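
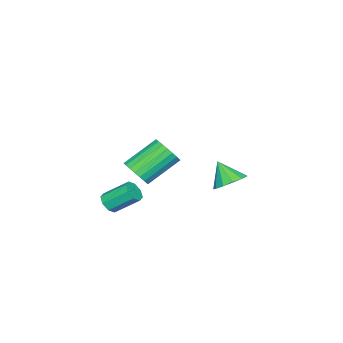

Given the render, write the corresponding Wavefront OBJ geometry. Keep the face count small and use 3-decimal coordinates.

v -3.089 4.064 -4.139
v -2.405 4.583 -3.607
v -3.331 3.136 -2.921
v -2.906 4.836 -3.514
v -3.465 4.844 -3.619
v -3.905 4.604 -3.889
v -4.086 4.193 -4.238
v -3.95 3.741 -4.556
v -3.541 3.391 -4.741
v -2.989 3.255 -4.735
v -2.468 3.376 -4.54
v -2.145 3.715 -4.217
v -2.121 4.165 -3.87
v 3.863 0.903 -2.934
v 4.146 0.587 -2.428
v 3.7 1.801 -1.42
v 3.417 2.117 -1.926
v 4.465 0.9 -2.664
v 4.019 2.114 -1.655
v 4.432 1.214 -3.057
v 3.986 2.428 -2.049
v 4.065 1.347 -3.379
v 3.619 2.561 -2.371
v 3.58 1.219 -3.44
v 3.134 2.433 -2.432
v 3.261 0.906 -3.205
v 2.815 2.12 -2.196
v 3.294 0.592 -2.811
v 2.848 1.806 -1.803
v 3.661 0.459 -2.489
v 3.215 1.673 -1.481
v 3.466 2.239 -0.595
v 4.068 2.85 -0.357
v 2.576 3.832 0.894
v 1.974 3.221 0.655
v 3.917 3.004 -0.658
v 2.425 3.986 0.593
v 3.688 3.026 -0.948
v 2.196 4.007 0.303
v 3.42 2.911 -1.177
v 1.929 3.893 0.074
v 3.161 2.681 -1.305
v 1.669 3.662 -0.055
v 2.954 2.374 -1.311
v 1.463 3.355 -0.06
v 2.836 2.044 -1.193
v 1.344 3.025 0.058
v 2.827 1.747 -0.972
v 1.335 2.729 0.279
v 2.928 1.536 -0.685
v 1.436 2.517 0.566
v 3.122 1.446 -0.383
v 1.63 2.428 0.868
v 3.376 1.494 -0.118
v 1.884 2.475 1.133
v 3.645 1.67 0.065
v 2.153 2.651 1.316
v 3.883 1.945 0.134
v 2.391 2.926 1.384
v 4.049 2.27 0.076
v 2.558 3.252 1.327
v 4.114 2.591 -0.097
v 2.623 3.572 1.153
f 2 1 4
f 2 4 3
f 4 1 5
f 4 5 3
f 5 1 6
f 5 6 3
f 6 1 7
f 6 7 3
f 7 1 8
f 7 8 3
f 8 1 9
f 8 9 3
f 9 1 10
f 9 10 3
f 10 1 11
f 10 11 3
f 11 1 12
f 11 12 3
f 12 1 13
f 12 13 3
f 13 1 2
f 13 2 3
f 15 14 18
f 15 18 16
f 16 18 19
f 16 19 17
f 18 14 20
f 18 20 19
f 19 20 21
f 19 21 17
f 20 14 22
f 20 22 21
f 21 22 23
f 21 23 17
f 22 14 24
f 22 24 23
f 23 24 25
f 23 25 17
f 24 14 26
f 24 26 25
f 25 26 27
f 25 27 17
f 26 14 28
f 26 28 27
f 27 28 29
f 27 29 17
f 28 14 30
f 28 30 29
f 29 30 31
f 29 31 17
f 30 14 15
f 30 15 31
f 31 15 16
f 31 16 17
f 33 32 36
f 33 36 34
f 34 36 37
f 34 37 35
f 36 32 38
f 36 38 37
f 37 38 39
f 37 39 35
f 38 32 40
f 38 40 39
f 39 40 41
f 39 41 35
f 40 32 42
f 40 42 41
f 41 42 43
f 41 43 35
f 42 32 44
f 42 44 43
f 43 44 45
f 43 45 35
f 44 32 46
f 44 46 45
f 45 46 47
f 45 47 35
f 46 32 48
f 46 48 47
f 47 48 49
f 47 49 35
f 48 32 50
f 48 50 49
f 49 50 51
f 49 51 35
f 50 32 52
f 50 52 51
f 51 52 53
f 51 53 35
f 52 32 54
f 52 54 53
f 53 54 55
f 53 55 35
f 54 32 56
f 54 56 55
f 55 56 57
f 55 57 35
f 56 32 58
f 56 58 57
f 57 58 59
f 57 59 35
f 58 32 60
f 58 60 59
f 59 60 61
f 59 61 35
f 60 32 62
f 60 62 61
f 61 62 63
f 61 63 35
f 62 32 33
f 62 33 63
f 63 33 34
f 63 34 35



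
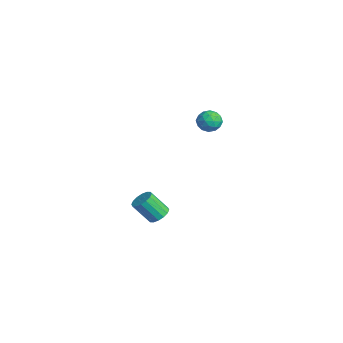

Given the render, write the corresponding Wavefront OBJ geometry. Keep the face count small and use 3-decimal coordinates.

v -0.21 -0.409 3.87
v 0.329 -0.233 3.352
v 0.611 -1.107 4.488
v 1.15 -0.931 3.97
v 0.888 -0.392 4.45
v 0.38 0.039 4.068
v 0.56 -1.379 3.772
v 0.052 -0.948 3.39
v 0.804 -0.833 3.292
v 1.007 -0.222 3.711
v -0.067 -1.118 4.129
v 0.136 -0.507 4.548
v -0.013 -0.26 3.557
v 0.953 -1.08 4.283
v 0.799 -0.763 4.565
v 1.115 -0.66 4.261
v 0.018 -0.1 3.978
v 0.334 0.004 3.673
v 0.663 -0.09 4.318
v 0.606 -1.344 4.167
v 0.922 -1.24 3.862
v -0.175 -0.68 3.579
v 0.141 -0.577 3.275
v 0.277 -1.25 3.522
v 0.583 -0.509 3.217
v 1.066 -0.919 3.58
v 0.719 -1.182 3.464
v 0.421 -0.929 3.239
v 0.703 -0.15 3.463
v 1.186 -0.56 3.826
v 1.032 -0.243 4.108
v 0.733 0.01 3.884
v 0.982 -0.502 3.428
v -0.246 -0.78 4.014
v 0.237 -1.19 4.377
v 0.207 -1.35 3.956
v -0.092 -1.097 3.732
v -0.126 -0.421 4.26
v 0.357 -0.831 4.623
v 0.519 -0.411 4.601
v 0.221 -0.158 4.376
v -0.042 -0.838 4.412
v -1.169 -2.998 -4.142
v -0.501 -2.95 -3.906
v -0.883 -3.854 -2.642
v -1.551 -3.902 -2.878
v -0.677 -2.664 -3.755
v -1.058 -3.568 -2.491
v -0.984 -2.468 -3.707
v -1.365 -3.372 -2.443
v -1.341 -2.414 -3.776
v -1.722 -3.318 -2.512
v -1.652 -2.516 -3.943
v -2.033 -3.42 -2.679
v -1.833 -2.748 -4.163
v -2.215 -3.652 -2.9
v -1.837 -3.046 -4.378
v -2.219 -3.95 -3.114
v -1.662 -3.332 -4.529
v -2.043 -4.236 -3.265
v -1.355 -3.528 -4.577
v -1.736 -4.432 -3.313
v -0.998 -3.582 -4.508
v -1.379 -4.486 -3.244
v -0.687 -3.48 -4.341
v -1.068 -4.384 -3.077
v -0.505 -3.248 -4.12
v -0.887 -4.152 -2.857
f 1 38 17
f 38 12 41
f 17 41 6
f 38 41 17
f 1 17 13
f 17 6 18
f 13 18 2
f 17 18 13
f 1 13 22
f 13 2 23
f 22 23 8
f 13 23 22
f 1 22 34
f 22 8 37
f 34 37 11
f 22 37 34
f 1 34 38
f 34 11 42
f 38 42 12
f 34 42 38
f 2 18 29
f 18 6 32
f 29 32 10
f 18 32 29
f 6 41 19
f 41 12 40
f 19 40 5
f 41 40 19
f 12 42 39
f 42 11 35
f 39 35 3
f 42 35 39
f 11 37 36
f 37 8 24
f 36 24 7
f 37 24 36
f 8 23 28
f 23 2 25
f 28 25 9
f 23 25 28
f 4 30 16
f 30 10 31
f 16 31 5
f 30 31 16
f 4 16 14
f 16 5 15
f 14 15 3
f 16 15 14
f 4 14 21
f 14 3 20
f 21 20 7
f 14 20 21
f 4 21 26
f 21 7 27
f 26 27 9
f 21 27 26
f 4 26 30
f 26 9 33
f 30 33 10
f 26 33 30
f 5 31 19
f 31 10 32
f 19 32 6
f 31 32 19
f 3 15 39
f 15 5 40
f 39 40 12
f 15 40 39
f 7 20 36
f 20 3 35
f 36 35 11
f 20 35 36
f 9 27 28
f 27 7 24
f 28 24 8
f 27 24 28
f 10 33 29
f 33 9 25
f 29 25 2
f 33 25 29
f 44 43 47
f 44 47 45
f 45 47 48
f 45 48 46
f 47 43 49
f 47 49 48
f 48 49 50
f 48 50 46
f 49 43 51
f 49 51 50
f 50 51 52
f 50 52 46
f 51 43 53
f 51 53 52
f 52 53 54
f 52 54 46
f 53 43 55
f 53 55 54
f 54 55 56
f 54 56 46
f 55 43 57
f 55 57 56
f 56 57 58
f 56 58 46
f 57 43 59
f 57 59 58
f 58 59 60
f 58 60 46
f 59 43 61
f 59 61 60
f 60 61 62
f 60 62 46
f 61 43 63
f 61 63 62
f 62 63 64
f 62 64 46
f 63 43 65
f 63 65 64
f 64 65 66
f 64 66 46
f 65 43 67
f 65 67 66
f 66 67 68
f 66 68 46
f 67 43 44
f 67 44 68
f 68 44 45
f 68 45 46



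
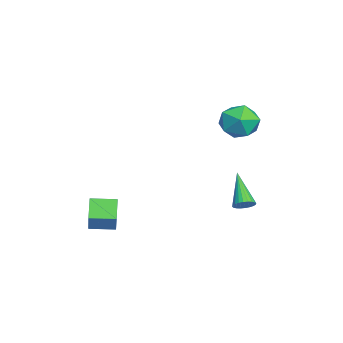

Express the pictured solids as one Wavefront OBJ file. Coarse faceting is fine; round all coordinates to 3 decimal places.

v -2.571 4.076 2.391
v -2.034 3.445 1.482
v -3.846 2.575 2.678
v -3.309 1.944 1.769
v -2.706 2.137 2.823
v -1.917 3.065 2.646
v -3.963 2.955 1.514
v -3.174 3.883 1.337
v -2.894 2.752 0.94
v -2.117 2.247 1.749
v -3.763 3.773 2.411
v -2.986 3.268 3.22
v 2.199 -4.18 -1.823
v 3.376 -4.04 -0.468
v 2.112 -2.845 -1.886
v 3.288 -2.704 -0.53
v 3.172 -4.156 -2.67
v 4.348 -4.015 -1.314
v 3.084 -2.82 -2.732
v 4.261 -2.68 -1.377
v 3.944 3.39 -0.424
v 4.204 3.759 -0.06
v 2.456 3.01 1.024
v 4.062 3.897 -0.17
v 3.902 3.958 -0.318
v 3.748 3.933 -0.482
v 3.625 3.824 -0.638
v 3.55 3.65 -0.761
v 3.534 3.436 -0.832
v 3.582 3.215 -0.842
v 3.684 3.02 -0.788
v 3.826 2.882 -0.678
v 3.986 2.821 -0.53
v 4.139 2.847 -0.366
v 4.263 2.955 -0.21
v 4.338 3.129 -0.087
v 4.353 3.344 -0.015
v 4.306 3.565 -0.006
f 1 12 6
f 1 6 2
f 1 2 8
f 1 8 11
f 1 11 12
f 2 6 10
f 6 12 5
f 12 11 3
f 11 8 7
f 8 2 9
f 4 10 5
f 4 5 3
f 4 3 7
f 4 7 9
f 4 9 10
f 5 10 6
f 3 5 12
f 7 3 11
f 9 7 8
f 10 9 2
f 14 16 13
f 17 14 13
f 13 16 15
f 15 17 13
f 14 20 16
f 18 14 17
f 18 20 14
f 16 20 15
f 19 17 15
f 15 20 19
f 19 18 17
f 20 18 19
f 22 21 24
f 22 24 23
f 24 21 25
f 24 25 23
f 25 21 26
f 25 26 23
f 26 21 27
f 26 27 23
f 27 21 28
f 27 28 23
f 28 21 29
f 28 29 23
f 29 21 30
f 29 30 23
f 30 21 31
f 30 31 23
f 31 21 32
f 31 32 23
f 32 21 33
f 32 33 23
f 33 21 34
f 33 34 23
f 34 21 35
f 34 35 23
f 35 21 36
f 35 36 23
f 36 21 37
f 36 37 23
f 37 21 38
f 37 38 23
f 38 21 22
f 38 22 23



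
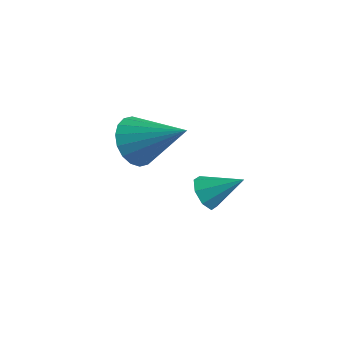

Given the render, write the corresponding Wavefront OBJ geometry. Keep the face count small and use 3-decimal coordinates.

v -0.163 2.694 -0.621
v 0.181 2.926 -1.257
v 0.883 3.506 0.241
v -0.241 3.288 -1.087
v -0.617 3.302 -0.644
v -0.727 2.96 -0.187
v -0.507 2.461 0.016
v -0.085 2.099 -0.154
v 0.291 2.085 -0.598
v 0.402 2.427 -1.055
v -0.692 -0.043 3.231
v -0.137 -0.802 2.812
v 1.052 0.603 4.369
v -0.073 -0.456 2.518
v -0.132 -0.028 2.366
v -0.302 0.398 2.385
v -0.549 0.736 2.571
v -0.824 0.92 2.888
v -1.073 0.913 3.273
v -1.247 0.717 3.65
v -1.31 0.371 3.943
v -1.251 -0.057 4.095
v -1.081 -0.483 4.076
v -0.834 -0.821 3.89
v -0.559 -1.005 3.573
v -0.31 -0.998 3.188
f 2 1 4
f 2 4 3
f 4 1 5
f 4 5 3
f 5 1 6
f 5 6 3
f 6 1 7
f 6 7 3
f 7 1 8
f 7 8 3
f 8 1 9
f 8 9 3
f 9 1 10
f 9 10 3
f 10 1 2
f 10 2 3
f 12 11 14
f 12 14 13
f 14 11 15
f 14 15 13
f 15 11 16
f 15 16 13
f 16 11 17
f 16 17 13
f 17 11 18
f 17 18 13
f 18 11 19
f 18 19 13
f 19 11 20
f 19 20 13
f 20 11 21
f 20 21 13
f 21 11 22
f 21 22 13
f 22 11 23
f 22 23 13
f 23 11 24
f 23 24 13
f 24 11 25
f 24 25 13
f 25 11 26
f 25 26 13
f 26 11 12
f 26 12 13



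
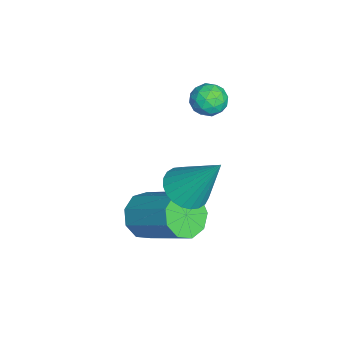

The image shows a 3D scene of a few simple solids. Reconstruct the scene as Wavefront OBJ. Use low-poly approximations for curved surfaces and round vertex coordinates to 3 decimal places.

v -3.579 -1.338 1.745
v -2.904 -1.556 1.831
v -3.716 -2.104 0.889
v -3.041 -2.322 0.975
v -3.529 -2.463 1.478
v -3.444 -1.989 2.007
v -3.176 -1.671 0.713
v -3.091 -1.197 1.242
v -2.654 -1.761 1.193
v -2.872 -2.251 1.666
v -3.748 -1.409 1.054
v -3.966 -1.899 1.527
v -3.23 -1.38 1.863
v -3.39 -2.28 0.857
v -3.677 -2.363 1.153
v -3.28 -2.491 1.203
v -3.547 -1.635 1.967
v -3.15 -1.762 2.017
v -3.517 -2.296 1.81
v -3.47 -1.898 0.703
v -3.073 -2.025 0.753
v -3.34 -1.169 1.517
v -2.943 -1.297 1.567
v -3.103 -1.364 0.91
v -2.686 -1.628 1.539
v -2.766 -2.078 1.036
v -2.846 -1.696 0.881
v -2.796 -1.417 1.192
v -2.814 -1.916 1.817
v -2.894 -2.366 1.314
v -3.181 -2.449 1.61
v -3.131 -2.171 1.921
v -2.667 -2.037 1.442
v -3.726 -1.294 1.406
v -3.806 -1.744 0.903
v -3.489 -1.489 0.799
v -3.439 -1.211 1.11
v -3.854 -1.582 1.684
v -3.934 -2.032 1.181
v -3.824 -2.243 1.528
v -3.774 -1.964 1.839
v -3.953 -1.623 1.278
v -0.173 -3.818 -2.146
v 0.623 -4.071 -2.532
v 1.668 -2.635 -1.321
v 0.873 -2.382 -0.934
v 0.362 -3.603 -2.862
v 1.408 -2.167 -1.651
v -0.149 -3.235 -2.857
v 0.897 -1.799 -1.646
v -0.671 -3.141 -2.519
v 0.375 -1.704 -1.308
v -0.96 -3.363 -2.006
v 0.086 -1.927 -0.795
v -0.881 -3.798 -1.558
v 0.165 -2.362 -0.347
v -0.47 -4.242 -1.385
v 0.576 -2.806 -0.174
v 0.079 -4.489 -1.568
v 1.125 -3.052 -0.357
v 0.511 -4.421 -2.021
v 1.557 -2.985 -0.81
v 0.677 -2.406 0.36
v 1.296 -1.965 -0.084
v 1.163 -1.274 2.16
v 1.022 -1.765 -0.135
v 0.695 -1.663 -0.111
v 0.365 -1.673 -0.016
v 0.083 -1.795 0.137
v -0.109 -2.01 0.324
v -0.181 -2.285 0.517
v -0.122 -2.579 0.685
v 0.058 -2.846 0.805
v 0.332 -3.046 0.856
v 0.659 -3.148 0.832
v 0.988 -3.138 0.736
v 1.271 -3.016 0.584
v 1.462 -2.801 0.397
v 1.534 -2.526 0.204
v 1.476 -2.232 0.036
f 1 38 17
f 38 12 41
f 17 41 6
f 38 41 17
f 1 17 13
f 17 6 18
f 13 18 2
f 17 18 13
f 1 13 22
f 13 2 23
f 22 23 8
f 13 23 22
f 1 22 34
f 22 8 37
f 34 37 11
f 22 37 34
f 1 34 38
f 34 11 42
f 38 42 12
f 34 42 38
f 2 18 29
f 18 6 32
f 29 32 10
f 18 32 29
f 6 41 19
f 41 12 40
f 19 40 5
f 41 40 19
f 12 42 39
f 42 11 35
f 39 35 3
f 42 35 39
f 11 37 36
f 37 8 24
f 36 24 7
f 37 24 36
f 8 23 28
f 23 2 25
f 28 25 9
f 23 25 28
f 4 30 16
f 30 10 31
f 16 31 5
f 30 31 16
f 4 16 14
f 16 5 15
f 14 15 3
f 16 15 14
f 4 14 21
f 14 3 20
f 21 20 7
f 14 20 21
f 4 21 26
f 21 7 27
f 26 27 9
f 21 27 26
f 4 26 30
f 26 9 33
f 30 33 10
f 26 33 30
f 5 31 19
f 31 10 32
f 19 32 6
f 31 32 19
f 3 15 39
f 15 5 40
f 39 40 12
f 15 40 39
f 7 20 36
f 20 3 35
f 36 35 11
f 20 35 36
f 9 27 28
f 27 7 24
f 28 24 8
f 27 24 28
f 10 33 29
f 33 9 25
f 29 25 2
f 33 25 29
f 44 43 47
f 44 47 45
f 45 47 48
f 45 48 46
f 47 43 49
f 47 49 48
f 48 49 50
f 48 50 46
f 49 43 51
f 49 51 50
f 50 51 52
f 50 52 46
f 51 43 53
f 51 53 52
f 52 53 54
f 52 54 46
f 53 43 55
f 53 55 54
f 54 55 56
f 54 56 46
f 55 43 57
f 55 57 56
f 56 57 58
f 56 58 46
f 57 43 59
f 57 59 58
f 58 59 60
f 58 60 46
f 59 43 61
f 59 61 60
f 60 61 62
f 60 62 46
f 61 43 44
f 61 44 62
f 62 44 45
f 62 45 46
f 64 63 66
f 64 66 65
f 66 63 67
f 66 67 65
f 67 63 68
f 67 68 65
f 68 63 69
f 68 69 65
f 69 63 70
f 69 70 65
f 70 63 71
f 70 71 65
f 71 63 72
f 71 72 65
f 72 63 73
f 72 73 65
f 73 63 74
f 73 74 65
f 74 63 75
f 74 75 65
f 75 63 76
f 75 76 65
f 76 63 77
f 76 77 65
f 77 63 78
f 77 78 65
f 78 63 79
f 78 79 65
f 79 63 80
f 79 80 65
f 80 63 64
f 80 64 65



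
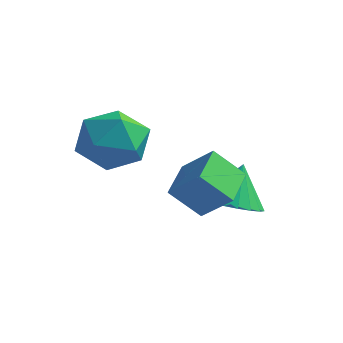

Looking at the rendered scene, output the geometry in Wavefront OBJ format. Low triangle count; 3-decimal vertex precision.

v 2.107 -0.755 -3.601
v 2.737 -0.03 -3.913
v 2.133 -0.165 -2.179
v 2.362 0.146 -3.979
v 1.943 0.167 -3.98
v 1.552 0.028 -3.916
v 1.257 -0.246 -3.797
v 1.109 -0.609 -3.644
v 1.133 -0.996 -3.484
v 1.326 -1.342 -3.344
v 1.655 -1.586 -3.248
v 2.061 -1.687 -3.214
v 2.475 -1.626 -3.247
v 2.826 -1.415 -3.341
v 3.052 -1.09 -3.48
v 3.115 -0.706 -3.64
v 3.004 -0.332 -3.793
v -1.113 -3.191 -0.599
v -0.334 -2.866 0.237
v 0.274 -4.154 -1.517
v 1.053 -3.829 -0.681
v 0.186 -4.597 -0.418
v -0.671 -4.002 0.15
v 0.611 -3.018 -1.43
v -0.246 -2.423 -0.862
v 0.732 -2.759 -0.277
v 0.469 -3.734 0.349
v -0.529 -3.286 -1.629
v -0.792 -4.261 -1.003
v 1.811 -3.375 -2.259
v 2.834 -3.284 -1.399
v 1.333 -2.075 -1.828
v 2.357 -1.984 -0.968
v 2.543 -2.796 -3.192
v 3.567 -2.705 -2.332
v 2.066 -1.496 -2.761
v 3.089 -1.405 -1.901
f 2 1 4
f 2 4 3
f 4 1 5
f 4 5 3
f 5 1 6
f 5 6 3
f 6 1 7
f 6 7 3
f 7 1 8
f 7 8 3
f 8 1 9
f 8 9 3
f 9 1 10
f 9 10 3
f 10 1 11
f 10 11 3
f 11 1 12
f 11 12 3
f 12 1 13
f 12 13 3
f 13 1 14
f 13 14 3
f 14 1 15
f 14 15 3
f 15 1 16
f 15 16 3
f 16 1 17
f 16 17 3
f 17 1 2
f 17 2 3
f 18 29 23
f 18 23 19
f 18 19 25
f 18 25 28
f 18 28 29
f 19 23 27
f 23 29 22
f 29 28 20
f 28 25 24
f 25 19 26
f 21 27 22
f 21 22 20
f 21 20 24
f 21 24 26
f 21 26 27
f 22 27 23
f 20 22 29
f 24 20 28
f 26 24 25
f 27 26 19
f 31 33 30
f 34 31 30
f 30 33 32
f 32 34 30
f 31 37 33
f 35 31 34
f 35 37 31
f 33 37 32
f 36 34 32
f 32 37 36
f 36 35 34
f 37 35 36



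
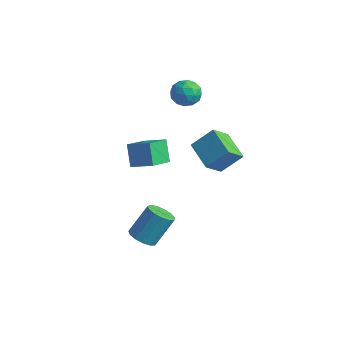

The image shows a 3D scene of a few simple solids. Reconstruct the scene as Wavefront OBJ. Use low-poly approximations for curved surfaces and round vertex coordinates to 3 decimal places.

v 0.44 0.367 2.565
v 1.121 1.294 3.663
v 0.395 1.481 1.653
v 1.077 2.407 2.751
v 2.083 -0.087 1.929
v 2.765 0.839 3.027
v 2.039 1.026 1.017
v 2.72 1.953 2.115
v -0.45 -2.245 -4.029
v -0.009 -1.69 -4.479
v 0.291 -0.6 -2.842
v -0.15 -1.155 -2.391
v -0.459 -1.545 -4.493
v -0.159 -0.455 -2.856
v -0.907 -1.623 -4.36
v -0.607 -0.532 -2.722
v -1.209 -1.898 -4.121
v -0.909 -0.807 -2.484
v -1.271 -2.283 -3.853
v -0.971 -1.192 -2.216
v -1.072 -2.656 -3.641
v -0.772 -1.566 -2.004
v -0.675 -2.899 -3.552
v -0.375 -1.809 -1.915
v -0.207 -2.934 -3.614
v 0.093 -1.844 -1.977
v 0.184 -2.751 -3.808
v 0.483 -1.66 -2.171
v 0.373 -2.407 -4.072
v 0.673 -1.316 -2.435
v 0.302 -2.011 -4.322
v 0.602 -0.921 -2.685
v -0.385 -3.243 3.89
v 0.748 -2.731 4.361
v -0.784 -1.758 3.237
v 0.349 -1.247 3.708
v 0.271 -3.593 2.692
v 1.404 -3.082 3.163
v -0.128 -2.109 2.039
v 1.005 -1.597 2.51
v -4.081 4.428 2.109
v -3.19 4.319 2.373
v -4.53 3.561 3.267
v -3.639 3.452 3.531
v -4.054 4.286 3.617
v -3.777 4.822 2.901
v -3.943 3.058 2.739
v -3.666 3.594 2.023
v -3.105 3.473 2.762
v -3.173 4.232 3.305
v -4.547 3.648 2.335
v -4.615 4.407 2.878
v -3.596 4.45 2.14
v -4.124 3.43 3.5
v -4.368 3.921 3.551
v -3.844 3.857 3.706
v -3.941 4.745 2.45
v -3.417 4.682 2.605
v -3.925 4.662 3.336
v -4.303 3.198 3.035
v -3.779 3.135 3.19
v -3.876 4.023 1.934
v -3.352 3.959 2.089
v -3.795 3.218 2.304
v -3.022 3.888 2.524
v -3.286 3.379 3.204
v -3.465 3.147 2.738
v -3.302 3.462 2.318
v -3.063 4.335 2.842
v -3.326 3.825 3.523
v -3.57 4.315 3.573
v -3.407 4.63 3.153
v -3.012 3.837 3.071
v -4.394 4.055 2.117
v -4.657 3.545 2.798
v -4.313 3.25 2.487
v -4.15 3.565 2.067
v -4.434 4.501 2.436
v -4.698 3.992 3.116
v -4.418 4.418 3.322
v -4.255 4.733 2.902
v -4.708 4.043 2.569
f 2 4 1
f 5 2 1
f 1 4 3
f 3 5 1
f 2 8 4
f 6 2 5
f 6 8 2
f 4 8 3
f 7 5 3
f 3 8 7
f 7 6 5
f 8 6 7
f 10 9 13
f 10 13 11
f 11 13 14
f 11 14 12
f 13 9 15
f 13 15 14
f 14 15 16
f 14 16 12
f 15 9 17
f 15 17 16
f 16 17 18
f 16 18 12
f 17 9 19
f 17 19 18
f 18 19 20
f 18 20 12
f 19 9 21
f 19 21 20
f 20 21 22
f 20 22 12
f 21 9 23
f 21 23 22
f 22 23 24
f 22 24 12
f 23 9 25
f 23 25 24
f 24 25 26
f 24 26 12
f 25 9 27
f 25 27 26
f 26 27 28
f 26 28 12
f 27 9 29
f 27 29 28
f 28 29 30
f 28 30 12
f 29 9 31
f 29 31 30
f 30 31 32
f 30 32 12
f 31 9 10
f 31 10 32
f 32 10 11
f 32 11 12
f 34 36 33
f 37 34 33
f 33 36 35
f 35 37 33
f 34 40 36
f 38 34 37
f 38 40 34
f 36 40 35
f 39 37 35
f 35 40 39
f 39 38 37
f 40 38 39
f 41 78 57
f 78 52 81
f 57 81 46
f 78 81 57
f 41 57 53
f 57 46 58
f 53 58 42
f 57 58 53
f 41 53 62
f 53 42 63
f 62 63 48
f 53 63 62
f 41 62 74
f 62 48 77
f 74 77 51
f 62 77 74
f 41 74 78
f 74 51 82
f 78 82 52
f 74 82 78
f 42 58 69
f 58 46 72
f 69 72 50
f 58 72 69
f 46 81 59
f 81 52 80
f 59 80 45
f 81 80 59
f 52 82 79
f 82 51 75
f 79 75 43
f 82 75 79
f 51 77 76
f 77 48 64
f 76 64 47
f 77 64 76
f 48 63 68
f 63 42 65
f 68 65 49
f 63 65 68
f 44 70 56
f 70 50 71
f 56 71 45
f 70 71 56
f 44 56 54
f 56 45 55
f 54 55 43
f 56 55 54
f 44 54 61
f 54 43 60
f 61 60 47
f 54 60 61
f 44 61 66
f 61 47 67
f 66 67 49
f 61 67 66
f 44 66 70
f 66 49 73
f 70 73 50
f 66 73 70
f 45 71 59
f 71 50 72
f 59 72 46
f 71 72 59
f 43 55 79
f 55 45 80
f 79 80 52
f 55 80 79
f 47 60 76
f 60 43 75
f 76 75 51
f 60 75 76
f 49 67 68
f 67 47 64
f 68 64 48
f 67 64 68
f 50 73 69
f 73 49 65
f 69 65 42
f 73 65 69



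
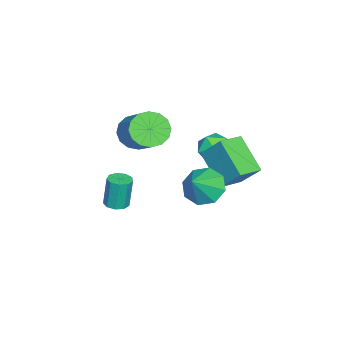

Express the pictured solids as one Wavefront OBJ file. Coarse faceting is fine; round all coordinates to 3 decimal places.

v -4.654 3.025 -0.912
v -4.063 2.977 -0.174
v -3.877 1.903 -1.606
v -3.286 1.855 -0.868
v -4.185 1.574 -0.774
v -4.665 2.267 -0.345
v -3.275 2.613 -1.435
v -3.755 3.306 -1.006
v -3.211 2.722 -0.497
v -3.773 2.08 -0.089
v -4.167 2.8 -1.691
v -4.729 2.158 -1.283
v 0.23 -0.83 -2.629
v 0.806 -0.666 -2.593
v 0.667 -0.527 -0.995
v 0.09 -0.69 -1.031
v 0.569 -0.335 -2.643
v 0.43 -0.196 -1.045
v 0.173 -0.235 -2.686
v 0.034 -0.096 -1.088
v -0.196 -0.413 -2.702
v -0.335 -0.274 -1.104
v -0.366 -0.786 -2.685
v -0.505 -0.647 -1.087
v -0.258 -1.18 -2.641
v -0.397 -1.04 -1.043
v 0.079 -1.409 -2.592
v -0.06 -1.27 -0.994
v 0.486 -1.368 -2.56
v 0.347 -1.228 -0.962
v 0.773 -1.074 -2.56
v 0.634 -0.935 -0.962
v -4.304 -1.467 -0.862
v -3.744 -1.208 -1.675
v -2.396 -0.094 -0.39
v -2.956 -0.353 0.422
v -4.104 -0.825 -1.629
v -2.756 0.289 -0.344
v -4.518 -0.614 -1.378
v -3.17 0.501 -0.093
v -4.874 -0.631 -0.989
v -3.527 0.483 0.296
v -5.078 -0.873 -0.566
v -3.73 0.242 0.719
v -5.074 -1.273 -0.223
v -3.726 -0.159 1.062
v -4.864 -1.726 -0.05
v -3.516 -0.612 1.235
v -4.504 -2.109 -0.096
v -3.156 -0.995 1.189
v -4.09 -2.321 -0.347
v -2.742 -1.206 0.938
v -3.733 -2.303 -0.736
v -2.386 -1.189 0.549
v -3.53 -2.062 -1.159
v -2.182 -0.947 0.126
v -3.534 -1.661 -1.502
v -2.186 -0.547 -0.217
v 1.224 3.619 0.275
v 1.919 3.58 -0.484
v 2.316 3.421 1.285
v 1.805 4.313 -0.217
v 1.351 4.64 0.339
v 0.823 4.369 0.857
v 0.529 3.659 1.035
v 0.643 2.926 0.768
v 1.097 2.599 0.212
v 1.625 2.87 -0.306
v -2.402 2.273 -0.277
v -2.052 3.311 1.01
v -3.477 2.911 -0.499
v -3.127 3.949 0.788
v -1.373 3.551 -1.588
v -1.023 4.589 -0.301
v -2.448 4.189 -1.81
v -2.098 5.227 -0.523
f 1 12 6
f 1 6 2
f 1 2 8
f 1 8 11
f 1 11 12
f 2 6 10
f 6 12 5
f 12 11 3
f 11 8 7
f 8 2 9
f 4 10 5
f 4 5 3
f 4 3 7
f 4 7 9
f 4 9 10
f 5 10 6
f 3 5 12
f 7 3 11
f 9 7 8
f 10 9 2
f 14 13 17
f 14 17 15
f 15 17 18
f 15 18 16
f 17 13 19
f 17 19 18
f 18 19 20
f 18 20 16
f 19 13 21
f 19 21 20
f 20 21 22
f 20 22 16
f 21 13 23
f 21 23 22
f 22 23 24
f 22 24 16
f 23 13 25
f 23 25 24
f 24 25 26
f 24 26 16
f 25 13 27
f 25 27 26
f 26 27 28
f 26 28 16
f 27 13 29
f 27 29 28
f 28 29 30
f 28 30 16
f 29 13 31
f 29 31 30
f 30 31 32
f 30 32 16
f 31 13 14
f 31 14 32
f 32 14 15
f 32 15 16
f 34 33 37
f 34 37 35
f 35 37 38
f 35 38 36
f 37 33 39
f 37 39 38
f 38 39 40
f 38 40 36
f 39 33 41
f 39 41 40
f 40 41 42
f 40 42 36
f 41 33 43
f 41 43 42
f 42 43 44
f 42 44 36
f 43 33 45
f 43 45 44
f 44 45 46
f 44 46 36
f 45 33 47
f 45 47 46
f 46 47 48
f 46 48 36
f 47 33 49
f 47 49 48
f 48 49 50
f 48 50 36
f 49 33 51
f 49 51 50
f 50 51 52
f 50 52 36
f 51 33 53
f 51 53 52
f 52 53 54
f 52 54 36
f 53 33 55
f 53 55 54
f 54 55 56
f 54 56 36
f 55 33 57
f 55 57 56
f 56 57 58
f 56 58 36
f 57 33 34
f 57 34 58
f 58 34 35
f 58 35 36
f 60 59 62
f 60 62 61
f 62 59 63
f 62 63 61
f 63 59 64
f 63 64 61
f 64 59 65
f 64 65 61
f 65 59 66
f 65 66 61
f 66 59 67
f 66 67 61
f 67 59 68
f 67 68 61
f 68 59 60
f 68 60 61
f 70 72 69
f 73 70 69
f 69 72 71
f 71 73 69
f 70 76 72
f 74 70 73
f 74 76 70
f 72 76 71
f 75 73 71
f 71 76 75
f 75 74 73
f 76 74 75



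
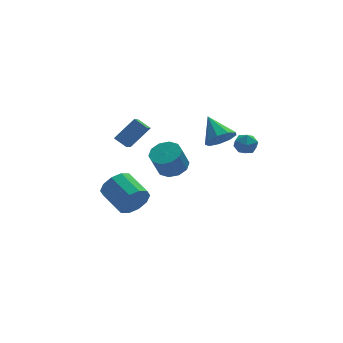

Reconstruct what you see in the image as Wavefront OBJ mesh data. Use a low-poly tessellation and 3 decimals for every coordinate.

v -0.996 0.532 -0.266
v -0.167 0.781 0.126
v -0.715 0.477 1.478
v -1.544 0.228 1.086
v -0.506 1.26 0.097
v -1.053 0.956 1.449
v -1.031 1.461 -0.071
v -1.579 1.157 1.281
v -1.544 1.307 -0.313
v -2.091 1.003 1.039
v -1.847 0.857 -0.537
v -2.394 0.553 0.815
v -1.825 0.283 -0.658
v -2.373 -0.021 0.694
v -1.487 -0.196 -0.629
v -2.034 -0.5 0.723
v -0.961 -0.397 -0.461
v -1.509 -0.701 0.891
v -0.449 -0.243 -0.219
v -0.996 -0.547 1.133
v -0.146 0.207 0.005
v -0.693 -0.097 1.357
v -3.03 2.565 0.476
v -3.554 3.17 0.929
v -2.444 3.66 -0.31
v -2.968 4.265 0.142
v -1.772 2.755 1.678
v -2.296 3.36 2.13
v -1.186 3.85 0.891
v -1.71 4.455 1.344
v -2.636 2.491 -4.159
v -2.239 2.89 -5.08
v -2.766 4.608 -4.563
v -3.164 4.209 -3.641
v -2.877 2.726 -5.185
v -3.405 4.444 -4.668
v -3.424 2.472 -4.898
v -3.951 4.19 -4.38
v -3.669 2.225 -4.328
v -4.197 3.943 -3.811
v -3.52 2.08 -3.694
v -4.048 3.798 -3.177
v -3.034 2.092 -3.237
v -3.561 3.81 -2.72
v -2.395 2.256 -3.132
v -2.923 3.974 -2.615
v -1.849 2.51 -3.42
v -2.376 4.228 -2.902
v -1.603 2.757 -3.989
v -2.131 4.475 -3.472
v -1.752 2.902 -4.623
v -2.28 4.62 -4.106
v 0.838 -2.078 3.068
v 1.582 -2.323 3.588
v 0.582 -0.682 4.092
v 1.767 -1.937 3.109
v 1.518 -1.617 2.61
v 0.951 -1.512 2.325
v 0.331 -1.672 2.388
v -0.051 -2.022 2.769
v -0.017 -2.398 3.289
v 0.417 -2.624 3.706
v 1.049 -2.594 3.824
v 1.93 -1.89 3.033
v 2.655 -2.135 2.972
v 1.545 -2.865 2.368
v 2.27 -3.11 2.307
v 1.913 -3.131 2.987
v 2.151 -2.528 3.398
v 2.049 -2.472 1.942
v 2.287 -1.869 2.353
v 2.728 -2.495 2.298
v 2.645 -2.902 2.944
v 1.555 -2.098 2.396
v 1.472 -2.505 3.042
f 2 1 5
f 2 5 3
f 3 5 6
f 3 6 4
f 5 1 7
f 5 7 6
f 6 7 8
f 6 8 4
f 7 1 9
f 7 9 8
f 8 9 10
f 8 10 4
f 9 1 11
f 9 11 10
f 10 11 12
f 10 12 4
f 11 1 13
f 11 13 12
f 12 13 14
f 12 14 4
f 13 1 15
f 13 15 14
f 14 15 16
f 14 16 4
f 15 1 17
f 15 17 16
f 16 17 18
f 16 18 4
f 17 1 19
f 17 19 18
f 18 19 20
f 18 20 4
f 19 1 21
f 19 21 20
f 20 21 22
f 20 22 4
f 21 1 2
f 21 2 22
f 22 2 3
f 22 3 4
f 24 26 23
f 27 24 23
f 23 26 25
f 25 27 23
f 24 30 26
f 28 24 27
f 28 30 24
f 26 30 25
f 29 27 25
f 25 30 29
f 29 28 27
f 30 28 29
f 32 31 35
f 32 35 33
f 33 35 36
f 33 36 34
f 35 31 37
f 35 37 36
f 36 37 38
f 36 38 34
f 37 31 39
f 37 39 38
f 38 39 40
f 38 40 34
f 39 31 41
f 39 41 40
f 40 41 42
f 40 42 34
f 41 31 43
f 41 43 42
f 42 43 44
f 42 44 34
f 43 31 45
f 43 45 44
f 44 45 46
f 44 46 34
f 45 31 47
f 45 47 46
f 46 47 48
f 46 48 34
f 47 31 49
f 47 49 48
f 48 49 50
f 48 50 34
f 49 31 51
f 49 51 50
f 50 51 52
f 50 52 34
f 51 31 32
f 51 32 52
f 52 32 33
f 52 33 34
f 54 53 56
f 54 56 55
f 56 53 57
f 56 57 55
f 57 53 58
f 57 58 55
f 58 53 59
f 58 59 55
f 59 53 60
f 59 60 55
f 60 53 61
f 60 61 55
f 61 53 62
f 61 62 55
f 62 53 63
f 62 63 55
f 63 53 54
f 63 54 55
f 64 75 69
f 64 69 65
f 64 65 71
f 64 71 74
f 64 74 75
f 65 69 73
f 69 75 68
f 75 74 66
f 74 71 70
f 71 65 72
f 67 73 68
f 67 68 66
f 67 66 70
f 67 70 72
f 67 72 73
f 68 73 69
f 66 68 75
f 70 66 74
f 72 70 71
f 73 72 65



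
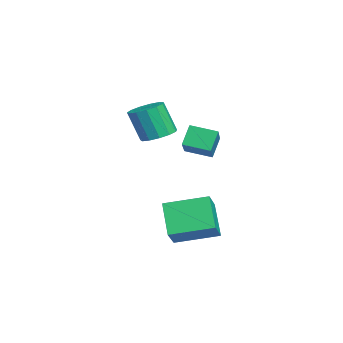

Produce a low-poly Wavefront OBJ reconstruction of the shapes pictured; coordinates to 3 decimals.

v -3.749 2.841 0.718
v -1.914 2.656 1.803
v -3.44 4.131 0.416
v -1.605 3.945 1.502
v -3.195 2.475 -0.282
v -1.36 2.289 0.804
v -2.886 3.764 -0.583
v -1.051 3.579 0.502
v -0.916 1.235 1.551
v -0.151 0.801 1.511
v -0.4 0.211 3.129
v -1.164 0.645 3.169
v -0.047 1.251 1.691
v -0.296 0.662 3.309
v -0.219 1.696 1.826
v -0.467 1.106 3.444
v -0.612 1.995 1.875
v -0.86 1.405 3.493
v -1.101 2.052 1.82
v -1.35 1.462 3.438
v -1.532 1.85 1.68
v -1.781 1.26 3.298
v -1.767 1.452 1.499
v -2.016 0.863 3.117
v -1.731 0.986 1.335
v -1.98 0.396 2.953
v -1.437 0.599 1.239
v -1.686 0.009 2.857
v -0.977 0.413 1.242
v -1.226 -0.177 2.86
v -0.498 0.489 1.343
v -0.747 -0.101 2.961
v 1.278 1.581 -2.311
v 2.245 1.295 -1.414
v 1.444 3.621 -1.839
v 2.411 3.334 -0.942
v 2.589 1.786 -3.658
v 3.556 1.499 -2.761
v 2.755 3.825 -3.186
v 3.722 3.539 -2.289
f 2 4 1
f 5 2 1
f 1 4 3
f 3 5 1
f 2 8 4
f 6 2 5
f 6 8 2
f 4 8 3
f 7 5 3
f 3 8 7
f 7 6 5
f 8 6 7
f 10 9 13
f 10 13 11
f 11 13 14
f 11 14 12
f 13 9 15
f 13 15 14
f 14 15 16
f 14 16 12
f 15 9 17
f 15 17 16
f 16 17 18
f 16 18 12
f 17 9 19
f 17 19 18
f 18 19 20
f 18 20 12
f 19 9 21
f 19 21 20
f 20 21 22
f 20 22 12
f 21 9 23
f 21 23 22
f 22 23 24
f 22 24 12
f 23 9 25
f 23 25 24
f 24 25 26
f 24 26 12
f 25 9 27
f 25 27 26
f 26 27 28
f 26 28 12
f 27 9 29
f 27 29 28
f 28 29 30
f 28 30 12
f 29 9 31
f 29 31 30
f 30 31 32
f 30 32 12
f 31 9 10
f 31 10 32
f 32 10 11
f 32 11 12
f 34 36 33
f 37 34 33
f 33 36 35
f 35 37 33
f 34 40 36
f 38 34 37
f 38 40 34
f 36 40 35
f 39 37 35
f 35 40 39
f 39 38 37
f 40 38 39



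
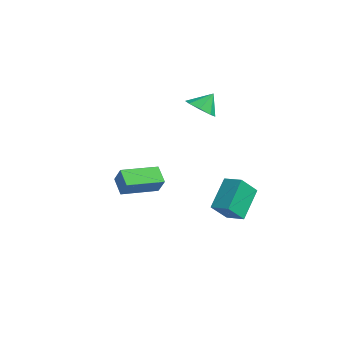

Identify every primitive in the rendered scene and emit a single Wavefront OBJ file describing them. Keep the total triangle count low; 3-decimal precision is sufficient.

v 3.372 -3.448 -0.132
v 2.603 -3.359 0.452
v 3.496 -1.706 -0.237
v 2.727 -1.616 0.347
v 3.953 -3.444 0.633
v 3.184 -3.354 1.217
v 4.077 -1.701 0.528
v 3.308 -1.612 1.112
v 2.058 2.491 -3.401
v 2.275 1.542 -2.452
v 1.321 3.596 -2.128
v 1.538 2.647 -1.179
v 2.942 2.873 -3.221
v 3.159 1.924 -2.272
v 2.205 3.978 -1.948
v 2.422 3.029 -0.999
v -0.476 2.502 2.512
v 0.19 2.104 2.775
v -0.424 3.158 3.368
v 0.331 2.586 2.398
v -0.001 3.018 2.087
v -0.612 3.148 2.025
v -1.143 2.9 2.248
v -1.284 2.419 2.625
v -0.952 1.986 2.936
v -0.341 1.856 2.998
f 2 4 1
f 5 2 1
f 1 4 3
f 3 5 1
f 2 8 4
f 6 2 5
f 6 8 2
f 4 8 3
f 7 5 3
f 3 8 7
f 7 6 5
f 8 6 7
f 10 12 9
f 13 10 9
f 9 12 11
f 11 13 9
f 10 16 12
f 14 10 13
f 14 16 10
f 12 16 11
f 15 13 11
f 11 16 15
f 15 14 13
f 16 14 15
f 18 17 20
f 18 20 19
f 20 17 21
f 20 21 19
f 21 17 22
f 21 22 19
f 22 17 23
f 22 23 19
f 23 17 24
f 23 24 19
f 24 17 25
f 24 25 19
f 25 17 26
f 25 26 19
f 26 17 18
f 26 18 19



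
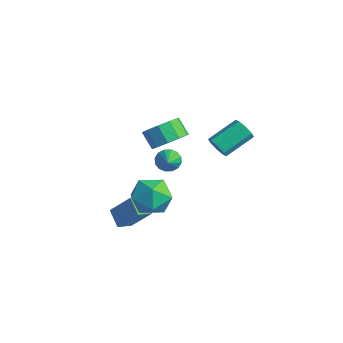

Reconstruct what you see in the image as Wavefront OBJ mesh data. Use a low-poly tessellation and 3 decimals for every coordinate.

v -3.635 2.187 -2.552
v -3.428 1.854 -3.144
v -2.505 1.393 -1.708
v -3.224 2.16 -3.13
v -3.13 2.472 -2.961
v -3.172 2.709 -2.683
v -3.338 2.805 -2.37
v -3.583 2.737 -2.105
v -3.843 2.521 -1.961
v -4.047 2.215 -1.975
v -4.141 1.902 -2.143
v -4.099 1.666 -2.422
v -3.933 1.569 -2.735
v -3.688 1.638 -2.999
v -0.683 -2.899 -3.517
v -1.605 -2.735 -2.922
v -0.756 -2.031 -3.87
v -1.679 -1.867 -3.276
v 0.259 -2.293 -2.224
v -0.664 -2.129 -1.63
v 0.185 -1.425 -2.578
v -0.737 -1.261 -1.983
v 1.561 -1.268 -0.256
v 2.192 -2.09 -0.837
v 0.848 -2.63 0.897
v 1.479 -3.452 0.316
v 2.031 -2.649 0.995
v 2.473 -1.807 0.283
v 0.567 -2.913 -0.223
v 1.009 -2.071 -0.935
v 1.578 -3.106 -0.816
v 2.483 -2.944 -0.064
v 0.557 -1.776 0.124
v 1.462 -1.614 0.876
v -0.425 2.95 0.105
v -0.006 2.684 0.585
v 0.083 4.324 1.415
v -0.335 4.59 0.935
v 0.258 2.879 0.171
v 0.348 4.519 1.001
v 0.123 3.116 -0.281
v 0.212 4.755 0.549
v -0.334 3.255 -0.507
v -0.244 4.895 0.323
v -0.843 3.216 -0.375
v -0.754 4.856 0.455
v -1.108 3.021 0.039
v -1.018 4.661 0.869
v -0.972 2.785 0.491
v -0.883 4.424 1.321
v -0.516 2.645 0.717
v -0.426 4.285 1.547
v -1.235 0.668 1.037
v -0.501 0.695 1.759
v -1.291 0.64 2.565
v -2.025 0.612 1.843
v -0.673 1.294 1.631
v -1.464 1.239 2.437
v -1.06 1.654 1.276
v -1.851 1.599 2.082
v -1.514 1.637 0.83
v -2.304 1.582 1.636
v -1.861 1.25 0.463
v -2.651 1.195 1.268
v -1.969 0.64 0.315
v -2.759 0.585 1.121
v -1.796 0.041 0.443
v -2.587 -0.014 1.249
v -1.409 -0.319 0.798
v -2.2 -0.374 1.604
v -0.956 -0.302 1.244
v -1.746 -0.357 2.05
v -0.609 0.085 1.612
v -1.399 0.03 2.417
f 2 1 4
f 2 4 3
f 4 1 5
f 4 5 3
f 5 1 6
f 5 6 3
f 6 1 7
f 6 7 3
f 7 1 8
f 7 8 3
f 8 1 9
f 8 9 3
f 9 1 10
f 9 10 3
f 10 1 11
f 10 11 3
f 11 1 12
f 11 12 3
f 12 1 13
f 12 13 3
f 13 1 14
f 13 14 3
f 14 1 2
f 14 2 3
f 16 18 15
f 19 16 15
f 15 18 17
f 17 19 15
f 16 22 18
f 20 16 19
f 20 22 16
f 18 22 17
f 21 19 17
f 17 22 21
f 21 20 19
f 22 20 21
f 23 34 28
f 23 28 24
f 23 24 30
f 23 30 33
f 23 33 34
f 24 28 32
f 28 34 27
f 34 33 25
f 33 30 29
f 30 24 31
f 26 32 27
f 26 27 25
f 26 25 29
f 26 29 31
f 26 31 32
f 27 32 28
f 25 27 34
f 29 25 33
f 31 29 30
f 32 31 24
f 36 35 39
f 36 39 37
f 37 39 40
f 37 40 38
f 39 35 41
f 39 41 40
f 40 41 42
f 40 42 38
f 41 35 43
f 41 43 42
f 42 43 44
f 42 44 38
f 43 35 45
f 43 45 44
f 44 45 46
f 44 46 38
f 45 35 47
f 45 47 46
f 46 47 48
f 46 48 38
f 47 35 49
f 47 49 48
f 48 49 50
f 48 50 38
f 49 35 51
f 49 51 50
f 50 51 52
f 50 52 38
f 51 35 36
f 51 36 52
f 52 36 37
f 52 37 38
f 54 53 57
f 54 57 55
f 55 57 58
f 55 58 56
f 57 53 59
f 57 59 58
f 58 59 60
f 58 60 56
f 59 53 61
f 59 61 60
f 60 61 62
f 60 62 56
f 61 53 63
f 61 63 62
f 62 63 64
f 62 64 56
f 63 53 65
f 63 65 64
f 64 65 66
f 64 66 56
f 65 53 67
f 65 67 66
f 66 67 68
f 66 68 56
f 67 53 69
f 67 69 68
f 68 69 70
f 68 70 56
f 69 53 71
f 69 71 70
f 70 71 72
f 70 72 56
f 71 53 73
f 71 73 72
f 72 73 74
f 72 74 56
f 73 53 54
f 73 54 74
f 74 54 55
f 74 55 56



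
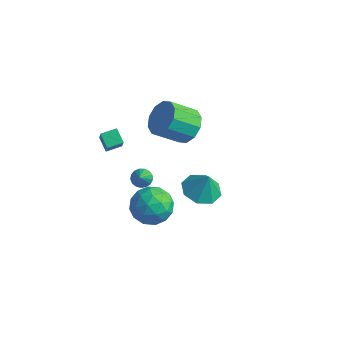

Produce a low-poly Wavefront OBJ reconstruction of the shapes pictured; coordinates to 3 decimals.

v -3.971 0.817 -0.495
v -4.634 1.072 0.007
v -3.582 1.547 -0.353
v -4.245 1.802 0.149
v -3.355 0.278 0.591
v -4.018 0.533 1.093
v -2.966 1.008 0.733
v -3.629 1.263 1.235
v 2.514 0.306 1.213
v 3.323 0.772 0.916
v 2.906 0.374 2.387
v 2.763 1.244 1.076
v 2.057 1.167 1.316
v 1.618 0.586 1.496
v 1.704 -0.159 1.51
v 2.265 -0.631 1.35
v 2.971 -0.554 1.109
v 3.409 0.027 0.93
v -1.369 0.505 -0.683
v -1.123 0.199 -1.053
v -0.691 -0.385 0.503
v -0.954 0.389 -1.008
v -0.88 0.605 -0.888
v -0.918 0.799 -0.721
v -1.059 0.925 -0.545
v -1.272 0.955 -0.401
v -1.507 0.882 -0.322
v -1.71 0.722 -0.325
v -1.835 0.513 -0.41
v -1.854 0.301 -0.558
v -1.761 0.137 -0.735
v -1.579 0.056 -0.899
v -1.348 0.079 -1.014
v -1.757 0.513 -2.718
v -1.085 1.442 -2.71
v -0.335 -0.522 -2.13
v 0.337 0.407 -2.122
v -0.513 0.308 -1.359
v -1.391 0.947 -1.723
v -0.029 -0.027 -3.117
v -0.907 0.612 -3.481
v -0.017 1.107 -2.957
v -0.316 1.315 -1.87
v -1.104 -0.395 -2.97
v -1.403 -0.187 -1.883
v -1.546 1.068 -2.766
v 0.126 -0.148 -2.074
v -0.374 -0.206 -1.626
v 0.021 0.339 -1.621
v -1.726 0.778 -2.185
v -1.331 1.323 -2.181
v -0.994 0.657 -1.386
v -0.089 -0.403 -2.659
v 0.306 0.142 -2.655
v -1.441 0.581 -3.219
v -1.046 1.126 -3.214
v -0.426 0.263 -3.454
v -0.523 1.417 -2.906
v 0.313 0.809 -2.56
v 0.098 0.554 -3.145
v -0.418 0.93 -3.359
v -0.699 1.539 -2.267
v 0.137 0.931 -1.921
v -0.362 0.873 -1.473
v -0.879 1.249 -1.687
v -0.071 1.343 -2.412
v -1.557 -0.011 -2.919
v -0.721 -0.619 -2.573
v -0.541 -0.329 -3.153
v -1.058 0.047 -3.367
v -1.733 0.111 -2.28
v -0.897 -0.497 -1.934
v -1.002 -0.01 -1.481
v -1.518 0.366 -1.695
v -1.349 -0.423 -2.428
v -1.589 4.14 0.607
v -1.046 3.381 0.171
v -1.788 2.261 1.197
v -2.331 3.02 1.633
v -0.709 3.607 0.662
v -1.451 2.487 1.687
v -0.708 4.036 1.132
v -1.451 2.917 2.157
v -1.044 4.506 1.401
v -1.786 3.386 2.427
v -1.588 4.835 1.367
v -2.33 3.715 2.393
v -2.132 4.899 1.043
v -2.874 3.779 2.069
v -2.469 4.673 0.553
v -3.211 3.553 1.578
v -2.469 4.243 0.083
v -3.212 3.124 1.108
v -2.134 3.774 -0.187
v -2.876 2.654 0.839
v -1.59 3.445 -0.153
v -2.332 2.325 0.873
f 2 4 1
f 5 2 1
f 1 4 3
f 3 5 1
f 2 8 4
f 6 2 5
f 6 8 2
f 4 8 3
f 7 5 3
f 3 8 7
f 7 6 5
f 8 6 7
f 10 9 12
f 10 12 11
f 12 9 13
f 12 13 11
f 13 9 14
f 13 14 11
f 14 9 15
f 14 15 11
f 15 9 16
f 15 16 11
f 16 9 17
f 16 17 11
f 17 9 18
f 17 18 11
f 18 9 10
f 18 10 11
f 20 19 22
f 20 22 21
f 22 19 23
f 22 23 21
f 23 19 24
f 23 24 21
f 24 19 25
f 24 25 21
f 25 19 26
f 25 26 21
f 26 19 27
f 26 27 21
f 27 19 28
f 27 28 21
f 28 19 29
f 28 29 21
f 29 19 30
f 29 30 21
f 30 19 31
f 30 31 21
f 31 19 32
f 31 32 21
f 32 19 33
f 32 33 21
f 33 19 20
f 33 20 21
f 34 71 50
f 71 45 74
f 50 74 39
f 71 74 50
f 34 50 46
f 50 39 51
f 46 51 35
f 50 51 46
f 34 46 55
f 46 35 56
f 55 56 41
f 46 56 55
f 34 55 67
f 55 41 70
f 67 70 44
f 55 70 67
f 34 67 71
f 67 44 75
f 71 75 45
f 67 75 71
f 35 51 62
f 51 39 65
f 62 65 43
f 51 65 62
f 39 74 52
f 74 45 73
f 52 73 38
f 74 73 52
f 45 75 72
f 75 44 68
f 72 68 36
f 75 68 72
f 44 70 69
f 70 41 57
f 69 57 40
f 70 57 69
f 41 56 61
f 56 35 58
f 61 58 42
f 56 58 61
f 37 63 49
f 63 43 64
f 49 64 38
f 63 64 49
f 37 49 47
f 49 38 48
f 47 48 36
f 49 48 47
f 37 47 54
f 47 36 53
f 54 53 40
f 47 53 54
f 37 54 59
f 54 40 60
f 59 60 42
f 54 60 59
f 37 59 63
f 59 42 66
f 63 66 43
f 59 66 63
f 38 64 52
f 64 43 65
f 52 65 39
f 64 65 52
f 36 48 72
f 48 38 73
f 72 73 45
f 48 73 72
f 40 53 69
f 53 36 68
f 69 68 44
f 53 68 69
f 42 60 61
f 60 40 57
f 61 57 41
f 60 57 61
f 43 66 62
f 66 42 58
f 62 58 35
f 66 58 62
f 77 76 80
f 77 80 78
f 78 80 81
f 78 81 79
f 80 76 82
f 80 82 81
f 81 82 83
f 81 83 79
f 82 76 84
f 82 84 83
f 83 84 85
f 83 85 79
f 84 76 86
f 84 86 85
f 85 86 87
f 85 87 79
f 86 76 88
f 86 88 87
f 87 88 89
f 87 89 79
f 88 76 90
f 88 90 89
f 89 90 91
f 89 91 79
f 90 76 92
f 90 92 91
f 91 92 93
f 91 93 79
f 92 76 94
f 92 94 93
f 93 94 95
f 93 95 79
f 94 76 96
f 94 96 95
f 95 96 97
f 95 97 79
f 96 76 77
f 96 77 97
f 97 77 78
f 97 78 79



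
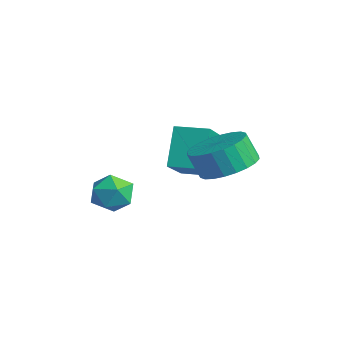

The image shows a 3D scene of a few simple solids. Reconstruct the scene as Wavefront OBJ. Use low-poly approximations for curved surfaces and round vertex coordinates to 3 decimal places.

v 2.593 1.549 0.039
v 3.186 0.666 -0.077
v 2.88 0.328 0.924
v 2.287 1.211 1.041
v 3.462 0.928 0.096
v 3.156 0.59 1.097
v 3.606 1.284 0.26
v 3.3 0.946 1.261
v 3.595 1.68 0.39
v 3.289 1.342 1.391
v 3.432 2.057 0.467
v 3.126 1.719 1.468
v 3.141 2.356 0.479
v 2.835 2.018 1.48
v 2.767 2.532 0.424
v 2.461 2.194 1.425
v 2.366 2.559 0.311
v 2.06 2.221 1.312
v 2 2.432 0.156
v 1.694 2.094 1.157
v 1.724 2.17 -0.017
v 1.418 1.832 0.984
v 1.58 1.814 -0.181
v 1.274 1.476 0.82
v 1.591 1.418 -0.311
v 1.285 1.08 0.69
v 1.754 1.041 -0.388
v 1.448 0.703 0.613
v 2.045 0.742 -0.4
v 1.739 0.404 0.601
v 2.419 0.566 -0.345
v 2.113 0.228 0.656
v 2.82 0.539 -0.232
v 2.514 0.201 0.769
v -0.096 -0.821 -2.118
v 0.688 -1.184 -1.991
v -0.708 -1.916 -1.469
v 0.076 -2.279 -1.342
v -0.143 -1.553 -0.911
v 0.235 -0.876 -1.312
v -0.255 -2.224 -2.148
v 0.123 -1.547 -2.549
v 0.589 -2.051 -2.01
v 0.658 -1.636 -1.246
v -0.678 -1.464 -2.214
v -0.609 -1.049 -1.45
v 0.021 0.466 -0.853
v -0.751 1.082 0.628
v -1.243 1.587 -1.979
v -2.015 2.204 -0.498
v 0.855 1.436 -0.822
v 0.083 2.053 0.659
v -0.409 2.558 -1.948
v -1.181 3.174 -0.467
f 2 1 5
f 2 5 3
f 3 5 6
f 3 6 4
f 5 1 7
f 5 7 6
f 6 7 8
f 6 8 4
f 7 1 9
f 7 9 8
f 8 9 10
f 8 10 4
f 9 1 11
f 9 11 10
f 10 11 12
f 10 12 4
f 11 1 13
f 11 13 12
f 12 13 14
f 12 14 4
f 13 1 15
f 13 15 14
f 14 15 16
f 14 16 4
f 15 1 17
f 15 17 16
f 16 17 18
f 16 18 4
f 17 1 19
f 17 19 18
f 18 19 20
f 18 20 4
f 19 1 21
f 19 21 20
f 20 21 22
f 20 22 4
f 21 1 23
f 21 23 22
f 22 23 24
f 22 24 4
f 23 1 25
f 23 25 24
f 24 25 26
f 24 26 4
f 25 1 27
f 25 27 26
f 26 27 28
f 26 28 4
f 27 1 29
f 27 29 28
f 28 29 30
f 28 30 4
f 29 1 31
f 29 31 30
f 30 31 32
f 30 32 4
f 31 1 33
f 31 33 32
f 32 33 34
f 32 34 4
f 33 1 2
f 33 2 34
f 34 2 3
f 34 3 4
f 35 46 40
f 35 40 36
f 35 36 42
f 35 42 45
f 35 45 46
f 36 40 44
f 40 46 39
f 46 45 37
f 45 42 41
f 42 36 43
f 38 44 39
f 38 39 37
f 38 37 41
f 38 41 43
f 38 43 44
f 39 44 40
f 37 39 46
f 41 37 45
f 43 41 42
f 44 43 36
f 48 50 47
f 51 48 47
f 47 50 49
f 49 51 47
f 48 54 50
f 52 48 51
f 52 54 48
f 50 54 49
f 53 51 49
f 49 54 53
f 53 52 51
f 54 52 53



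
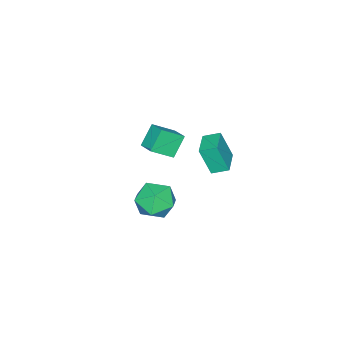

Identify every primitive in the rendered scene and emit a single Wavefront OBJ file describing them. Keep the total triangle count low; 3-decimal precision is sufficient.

v -1.349 1.253 2.843
v -0.434 0.475 3.655
v -0.881 2.163 3.187
v 0.034 1.385 4
v -0.454 1.195 1.78
v 0.461 0.417 2.593
v 0.014 2.105 2.125
v 0.929 1.327 2.937
v 3.657 4.008 1.185
v 4.504 3.834 1.984
v 2.476 2.906 2.196
v 3.323 2.732 2.995
v 2.826 3.793 2.886
v 3.555 4.475 2.262
v 3.425 2.265 1.918
v 4.154 2.947 1.294
v 4.36 2.757 2.438
v 3.99 3.701 3.036
v 2.99 3.039 1.144
v 2.62 3.983 1.742
v -3.453 2.338 -0.463
v -3.262 1.691 1.195
v -3.878 3.163 -0.092
v -3.686 2.517 1.566
v -2.114 2.983 -0.366
v -1.922 2.337 1.292
v -2.538 3.809 0.005
v -2.347 3.162 1.663
f 2 4 1
f 5 2 1
f 1 4 3
f 3 5 1
f 2 8 4
f 6 2 5
f 6 8 2
f 4 8 3
f 7 5 3
f 3 8 7
f 7 6 5
f 8 6 7
f 9 20 14
f 9 14 10
f 9 10 16
f 9 16 19
f 9 19 20
f 10 14 18
f 14 20 13
f 20 19 11
f 19 16 15
f 16 10 17
f 12 18 13
f 12 13 11
f 12 11 15
f 12 15 17
f 12 17 18
f 13 18 14
f 11 13 20
f 15 11 19
f 17 15 16
f 18 17 10
f 22 24 21
f 25 22 21
f 21 24 23
f 23 25 21
f 22 28 24
f 26 22 25
f 26 28 22
f 24 28 23
f 27 25 23
f 23 28 27
f 27 26 25
f 28 26 27



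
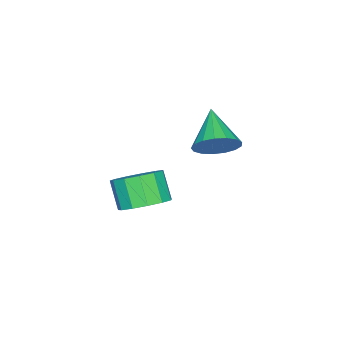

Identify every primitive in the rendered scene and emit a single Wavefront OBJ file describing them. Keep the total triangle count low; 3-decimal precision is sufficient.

v -3.034 -2.69 3.356
v -2.444 -3.167 3.638
v -4.086 -3.49 4.204
v -2.458 -2.876 3.894
v -2.605 -2.543 4.026
v -2.85 -2.243 4.005
v -3.137 -2.046 3.835
v -3.401 -1.996 3.556
v -3.581 -2.105 3.23
v -3.635 -2.349 2.933
v -3.552 -2.67 2.733
v -3.351 -2.996 2.676
v -3.076 -3.252 2.774
v -2.793 -3.379 3.006
v -2.564 -3.349 3.317
v 0.305 -3.298 2.551
v 0.851 -2.88 3.033
v 0.461 -3.403 3.931
v -0.085 -3.822 3.449
v 0.459 -2.616 3.016
v 0.068 -3.139 3.914
v 0.018 -2.568 2.852
v -0.373 -3.092 3.749
v -0.332 -2.753 2.592
v -0.723 -3.277 3.489
v -0.48 -3.11 2.319
v -0.87 -3.634 3.216
v -0.378 -3.528 2.12
v -0.769 -4.051 3.017
v -0.059 -3.872 2.058
v -0.45 -4.396 2.955
v 0.375 -4.034 2.152
v -0.015 -4.558 3.05
v 0.788 -3.963 2.374
v 0.397 -4.486 3.271
v 1.047 -3.68 2.651
v 0.656 -4.204 3.549
v 1.071 -3.276 2.897
v 0.68 -3.8 3.794
f 2 1 4
f 2 4 3
f 4 1 5
f 4 5 3
f 5 1 6
f 5 6 3
f 6 1 7
f 6 7 3
f 7 1 8
f 7 8 3
f 8 1 9
f 8 9 3
f 9 1 10
f 9 10 3
f 10 1 11
f 10 11 3
f 11 1 12
f 11 12 3
f 12 1 13
f 12 13 3
f 13 1 14
f 13 14 3
f 14 1 15
f 14 15 3
f 15 1 2
f 15 2 3
f 17 16 20
f 17 20 18
f 18 20 21
f 18 21 19
f 20 16 22
f 20 22 21
f 21 22 23
f 21 23 19
f 22 16 24
f 22 24 23
f 23 24 25
f 23 25 19
f 24 16 26
f 24 26 25
f 25 26 27
f 25 27 19
f 26 16 28
f 26 28 27
f 27 28 29
f 27 29 19
f 28 16 30
f 28 30 29
f 29 30 31
f 29 31 19
f 30 16 32
f 30 32 31
f 31 32 33
f 31 33 19
f 32 16 34
f 32 34 33
f 33 34 35
f 33 35 19
f 34 16 36
f 34 36 35
f 35 36 37
f 35 37 19
f 36 16 38
f 36 38 37
f 37 38 39
f 37 39 19
f 38 16 17
f 38 17 39
f 39 17 18
f 39 18 19



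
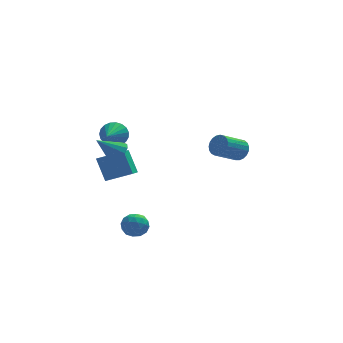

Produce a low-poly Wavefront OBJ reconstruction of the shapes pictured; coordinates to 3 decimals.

v -3.542 -0.305 -1.552
v -3.926 0.52 -0.187
v -3.071 0.951 -2.178
v -3.455 1.775 -0.813
v -2.045 -0.575 -0.967
v -2.429 0.249 0.398
v -1.574 0.68 -1.593
v -1.958 1.505 -0.228
v -2.987 -3.365 -2.778
v -2.587 -2.936 -3.367
v -2.233 -4.444 -3.053
v -1.833 -4.015 -3.642
v -1.724 -3.823 -2.841
v -2.19 -3.156 -2.671
v -2.63 -4.224 -3.749
v -3.096 -3.557 -3.579
v -2.367 -3.467 -3.967
v -1.807 -3.219 -3.405
v -3.013 -4.161 -3.015
v -2.453 -3.913 -2.453
v -2.853 -3.056 -3.048
v -1.967 -4.324 -3.372
v -1.903 -4.211 -2.901
v -1.668 -3.959 -3.247
v -2.619 -3.185 -2.639
v -2.385 -2.933 -2.985
v -1.878 -3.454 -2.676
v -2.435 -4.447 -3.435
v -2.201 -4.195 -3.781
v -3.152 -3.421 -3.173
v -2.917 -3.169 -3.519
v -2.942 -3.926 -3.744
v -2.488 -3.116 -3.747
v -2.046 -3.75 -3.908
v -2.514 -3.873 -3.972
v -2.788 -3.481 -3.872
v -2.159 -2.97 -3.417
v -1.717 -3.604 -3.579
v -1.652 -3.491 -3.108
v -1.926 -3.099 -3.008
v -2.03 -3.282 -3.77
v -3.103 -3.776 -2.841
v -2.661 -4.41 -3.003
v -2.894 -4.281 -3.412
v -3.168 -3.889 -3.312
v -2.774 -3.63 -2.512
v -2.332 -4.264 -2.673
v -2.032 -3.899 -2.548
v -2.306 -3.507 -2.448
v -2.79 -4.098 -2.65
v -3.151 -2.692 1.987
v -2.757 -2.226 2.439
v -4.309 -2.768 3.073
v -3.003 -1.976 2.194
v -3.297 -1.953 1.883
v -3.544 -2.165 1.605
v -3.666 -2.544 1.448
v -3.625 -2.97 1.462
v -3.433 -3.308 1.643
v -3.152 -3.45 1.932
v -2.87 -3.351 2.24
v -2.678 -3.043 2.466
v -2.635 -2.624 2.541
v 4.487 1.848 -1.015
v 4.958 1.445 -0.575
v 3.604 0.81 0.294
v 3.133 1.212 -0.145
v 4.934 1.716 -0.414
v 3.58 1.081 0.455
v 4.833 2.01 -0.358
v 3.479 1.375 0.512
v 4.671 2.276 -0.414
v 3.317 1.64 0.455
v 4.478 2.468 -0.575
v 3.124 1.832 0.294
v 4.287 2.552 -0.812
v 2.933 1.917 0.058
v 4.13 2.515 -1.083
v 2.776 1.88 -0.214
v 4.034 2.362 -1.343
v 2.68 1.727 -0.474
v 4.018 2.121 -1.546
v 2.664 1.485 -0.677
v 4.082 1.832 -1.657
v 2.728 1.197 -0.788
v 4.216 1.546 -1.657
v 2.862 0.91 -0.788
v 4.397 1.312 -1.546
v 3.043 0.677 -0.677
v 4.594 1.171 -1.343
v 3.24 0.535 -0.474
v 4.772 1.147 -1.083
v 3.418 0.511 -0.214
v 4.901 1.244 -0.812
v 3.547 0.608 0.058
v -2.689 2.031 0.847
v -2.223 2.156 1.559
v -3.311 0.549 1.513
v -2.529 2.321 1.641
v -2.863 2.436 1.586
v -3.167 2.481 1.403
v -3.389 2.449 1.124
v -3.489 2.344 0.797
v -3.451 2.185 0.479
v -3.282 2 0.224
v -3.01 1.82 0.078
v -2.682 1.677 0.064
v -2.356 1.595 0.186
v -2.088 1.588 0.422
v -1.923 1.658 0.731
v -1.891 1.793 1.061
v -1.997 1.969 1.354
f 2 4 1
f 5 2 1
f 1 4 3
f 3 5 1
f 2 8 4
f 6 2 5
f 6 8 2
f 4 8 3
f 7 5 3
f 3 8 7
f 7 6 5
f 8 6 7
f 9 46 25
f 46 20 49
f 25 49 14
f 46 49 25
f 9 25 21
f 25 14 26
f 21 26 10
f 25 26 21
f 9 21 30
f 21 10 31
f 30 31 16
f 21 31 30
f 9 30 42
f 30 16 45
f 42 45 19
f 30 45 42
f 9 42 46
f 42 19 50
f 46 50 20
f 42 50 46
f 10 26 37
f 26 14 40
f 37 40 18
f 26 40 37
f 14 49 27
f 49 20 48
f 27 48 13
f 49 48 27
f 20 50 47
f 50 19 43
f 47 43 11
f 50 43 47
f 19 45 44
f 45 16 32
f 44 32 15
f 45 32 44
f 16 31 36
f 31 10 33
f 36 33 17
f 31 33 36
f 12 38 24
f 38 18 39
f 24 39 13
f 38 39 24
f 12 24 22
f 24 13 23
f 22 23 11
f 24 23 22
f 12 22 29
f 22 11 28
f 29 28 15
f 22 28 29
f 12 29 34
f 29 15 35
f 34 35 17
f 29 35 34
f 12 34 38
f 34 17 41
f 38 41 18
f 34 41 38
f 13 39 27
f 39 18 40
f 27 40 14
f 39 40 27
f 11 23 47
f 23 13 48
f 47 48 20
f 23 48 47
f 15 28 44
f 28 11 43
f 44 43 19
f 28 43 44
f 17 35 36
f 35 15 32
f 36 32 16
f 35 32 36
f 18 41 37
f 41 17 33
f 37 33 10
f 41 33 37
f 52 51 54
f 52 54 53
f 54 51 55
f 54 55 53
f 55 51 56
f 55 56 53
f 56 51 57
f 56 57 53
f 57 51 58
f 57 58 53
f 58 51 59
f 58 59 53
f 59 51 60
f 59 60 53
f 60 51 61
f 60 61 53
f 61 51 62
f 61 62 53
f 62 51 63
f 62 63 53
f 63 51 52
f 63 52 53
f 65 64 68
f 65 68 66
f 66 68 69
f 66 69 67
f 68 64 70
f 68 70 69
f 69 70 71
f 69 71 67
f 70 64 72
f 70 72 71
f 71 72 73
f 71 73 67
f 72 64 74
f 72 74 73
f 73 74 75
f 73 75 67
f 74 64 76
f 74 76 75
f 75 76 77
f 75 77 67
f 76 64 78
f 76 78 77
f 77 78 79
f 77 79 67
f 78 64 80
f 78 80 79
f 79 80 81
f 79 81 67
f 80 64 82
f 80 82 81
f 81 82 83
f 81 83 67
f 82 64 84
f 82 84 83
f 83 84 85
f 83 85 67
f 84 64 86
f 84 86 85
f 85 86 87
f 85 87 67
f 86 64 88
f 86 88 87
f 87 88 89
f 87 89 67
f 88 64 90
f 88 90 89
f 89 90 91
f 89 91 67
f 90 64 92
f 90 92 91
f 91 92 93
f 91 93 67
f 92 64 94
f 92 94 93
f 93 94 95
f 93 95 67
f 94 64 65
f 94 65 95
f 95 65 66
f 95 66 67
f 97 96 99
f 97 99 98
f 99 96 100
f 99 100 98
f 100 96 101
f 100 101 98
f 101 96 102
f 101 102 98
f 102 96 103
f 102 103 98
f 103 96 104
f 103 104 98
f 104 96 105
f 104 105 98
f 105 96 106
f 105 106 98
f 106 96 107
f 106 107 98
f 107 96 108
f 107 108 98
f 108 96 109
f 108 109 98
f 109 96 110
f 109 110 98
f 110 96 111
f 110 111 98
f 111 96 112
f 111 112 98
f 112 96 97
f 112 97 98



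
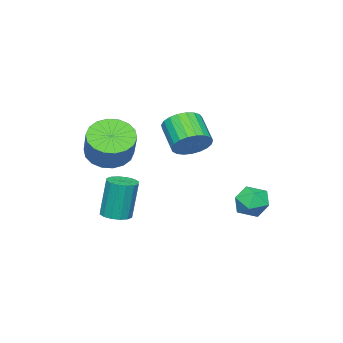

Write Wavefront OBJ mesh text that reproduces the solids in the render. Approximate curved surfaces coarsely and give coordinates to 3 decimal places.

v -3.197 1.314 -3.828
v -2.471 1.275 -4.184
v -2.749 0.585 -2.836
v -2.023 0.546 -3.192
v -2.287 1.248 -2.887
v -2.564 1.699 -3.5
v -2.656 0.161 -3.52
v -2.933 0.612 -4.133
v -2.137 0.563 -3.994
v -1.909 1.235 -3.603
v -3.311 0.625 -3.417
v -3.083 1.297 -3.026
v 0.088 -3.745 -1.017
v 0.844 -4.287 -1.213
v 1.647 -3.577 -0.08
v 0.892 -3.035 0.117
v 0.901 -3.951 -1.464
v 1.704 -3.241 -0.33
v 0.797 -3.575 -1.626
v 1.6 -2.865 -0.492
v 0.553 -3.232 -1.667
v 1.356 -2.522 -0.534
v 0.217 -2.991 -1.58
v 1.02 -2.281 -0.447
v -0.145 -2.899 -1.381
v 0.658 -2.189 -0.248
v -0.46 -2.975 -1.11
v 0.343 -2.265 0.023
v -0.667 -3.203 -0.82
v 0.136 -2.493 0.313
v -0.724 -3.539 -0.57
v 0.079 -2.829 0.564
v -0.62 -3.915 -0.408
v 0.183 -3.205 0.726
v -0.376 -4.258 -0.366
v 0.427 -3.548 0.767
v -0.04 -4.499 -0.453
v 0.763 -3.789 0.68
v 0.322 -4.591 -0.652
v 1.125 -3.881 0.481
v 0.637 -4.515 -0.923
v 1.44 -3.805 0.21
v 1.36 -2.52 -3.656
v 1.942 -2.31 -3.626
v 1.783 -2.11 -1.915
v 1.2 -2.32 -1.944
v 1.762 -2.048 -3.673
v 1.603 -1.849 -1.962
v 1.474 -1.913 -3.716
v 1.315 -1.714 -2.004
v 1.155 -1.941 -3.742
v 0.996 -1.741 -2.031
v 0.891 -2.123 -3.745
v 0.732 -1.924 -2.034
v 0.753 -2.412 -3.725
v 0.594 -2.213 -2.013
v 0.777 -2.73 -3.685
v 0.618 -2.53 -1.974
v 0.957 -2.991 -3.638
v 0.798 -2.792 -1.927
v 1.245 -3.126 -3.596
v 1.086 -2.927 -1.884
v 1.564 -3.099 -3.569
v 1.405 -2.899 -1.858
v 1.828 -2.916 -3.566
v 1.669 -2.717 -1.855
v 1.966 -2.627 -3.587
v 1.807 -2.428 -1.875
v -2.615 -1.78 -1.093
v -1.911 -1.872 -0.663
v -2.561 -2.792 0.203
v -3.265 -2.7 -0.227
v -2.063 -1.61 -0.497
v -2.712 -2.529 0.368
v -2.31 -1.377 -0.435
v -2.959 -2.296 0.431
v -2.609 -1.214 -0.487
v -3.259 -2.133 0.379
v -2.91 -1.148 -0.643
v -3.56 -2.067 0.223
v -3.16 -1.192 -0.877
v -3.809 -2.112 -0.011
v -3.315 -1.338 -1.149
v -3.965 -2.257 -0.283
v -3.35 -1.56 -1.41
v -3.999 -2.479 -0.545
v -3.257 -1.821 -1.617
v -3.907 -2.74 -0.751
v -3.054 -2.074 -1.734
v -3.703 -2.993 -0.868
v -2.774 -2.276 -1.739
v -3.424 -3.196 -0.873
v -2.468 -2.393 -1.633
v -3.117 -3.312 -0.767
v -2.186 -2.404 -1.433
v -2.836 -3.323 -0.567
v -1.979 -2.307 -1.175
v -2.629 -3.226 -0.309
v -1.882 -2.119 -0.902
v -2.531 -3.038 -0.036
f 1 12 6
f 1 6 2
f 1 2 8
f 1 8 11
f 1 11 12
f 2 6 10
f 6 12 5
f 12 11 3
f 11 8 7
f 8 2 9
f 4 10 5
f 4 5 3
f 4 3 7
f 4 7 9
f 4 9 10
f 5 10 6
f 3 5 12
f 7 3 11
f 9 7 8
f 10 9 2
f 14 13 17
f 14 17 15
f 15 17 18
f 15 18 16
f 17 13 19
f 17 19 18
f 18 19 20
f 18 20 16
f 19 13 21
f 19 21 20
f 20 21 22
f 20 22 16
f 21 13 23
f 21 23 22
f 22 23 24
f 22 24 16
f 23 13 25
f 23 25 24
f 24 25 26
f 24 26 16
f 25 13 27
f 25 27 26
f 26 27 28
f 26 28 16
f 27 13 29
f 27 29 28
f 28 29 30
f 28 30 16
f 29 13 31
f 29 31 30
f 30 31 32
f 30 32 16
f 31 13 33
f 31 33 32
f 32 33 34
f 32 34 16
f 33 13 35
f 33 35 34
f 34 35 36
f 34 36 16
f 35 13 37
f 35 37 36
f 36 37 38
f 36 38 16
f 37 13 39
f 37 39 38
f 38 39 40
f 38 40 16
f 39 13 41
f 39 41 40
f 40 41 42
f 40 42 16
f 41 13 14
f 41 14 42
f 42 14 15
f 42 15 16
f 44 43 47
f 44 47 45
f 45 47 48
f 45 48 46
f 47 43 49
f 47 49 48
f 48 49 50
f 48 50 46
f 49 43 51
f 49 51 50
f 50 51 52
f 50 52 46
f 51 43 53
f 51 53 52
f 52 53 54
f 52 54 46
f 53 43 55
f 53 55 54
f 54 55 56
f 54 56 46
f 55 43 57
f 55 57 56
f 56 57 58
f 56 58 46
f 57 43 59
f 57 59 58
f 58 59 60
f 58 60 46
f 59 43 61
f 59 61 60
f 60 61 62
f 60 62 46
f 61 43 63
f 61 63 62
f 62 63 64
f 62 64 46
f 63 43 65
f 63 65 64
f 64 65 66
f 64 66 46
f 65 43 67
f 65 67 66
f 66 67 68
f 66 68 46
f 67 43 44
f 67 44 68
f 68 44 45
f 68 45 46
f 70 69 73
f 70 73 71
f 71 73 74
f 71 74 72
f 73 69 75
f 73 75 74
f 74 75 76
f 74 76 72
f 75 69 77
f 75 77 76
f 76 77 78
f 76 78 72
f 77 69 79
f 77 79 78
f 78 79 80
f 78 80 72
f 79 69 81
f 79 81 80
f 80 81 82
f 80 82 72
f 81 69 83
f 81 83 82
f 82 83 84
f 82 84 72
f 83 69 85
f 83 85 84
f 84 85 86
f 84 86 72
f 85 69 87
f 85 87 86
f 86 87 88
f 86 88 72
f 87 69 89
f 87 89 88
f 88 89 90
f 88 90 72
f 89 69 91
f 89 91 90
f 90 91 92
f 90 92 72
f 91 69 93
f 91 93 92
f 92 93 94
f 92 94 72
f 93 69 95
f 93 95 94
f 94 95 96
f 94 96 72
f 95 69 97
f 95 97 96
f 96 97 98
f 96 98 72
f 97 69 99
f 97 99 98
f 98 99 100
f 98 100 72
f 99 69 70
f 99 70 100
f 100 70 71
f 100 71 72



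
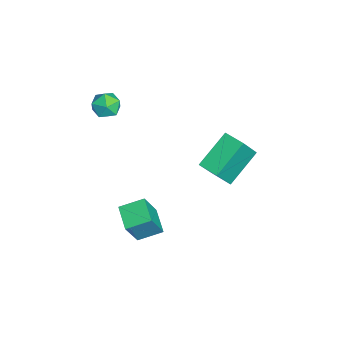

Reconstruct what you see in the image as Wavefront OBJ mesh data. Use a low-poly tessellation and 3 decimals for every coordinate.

v -0.15 -2.169 4.159
v 0.353 -2.747 4.194
v -0.833 -2.813 3.346
v -0.33 -3.391 3.381
v -0.772 -3.23 3.988
v -0.35 -2.832 4.49
v -0.13 -2.728 3.05
v 0.292 -2.33 3.552
v 0.365 -3.093 3.509
v -0.031 -3.403 4.088
v -0.449 -2.157 3.452
v -0.845 -2.467 4.031
v 1.915 -1.802 -2.544
v 2.521 -2.332 -0.956
v 1.773 -0.651 -2.106
v 2.379 -1.18 -0.518
v 3.101 -1.52 -2.902
v 3.707 -2.049 -1.314
v 2.959 -0.368 -2.464
v 3.565 -0.898 -0.876
v -0.514 3.132 0.507
v 0.226 2.468 2.008
v 0.239 3.891 0.472
v 0.979 3.227 1.972
v 0.661 1.913 -0.612
v 1.401 1.249 0.888
v 1.414 2.672 -0.648
v 2.154 2.008 0.853
f 1 12 6
f 1 6 2
f 1 2 8
f 1 8 11
f 1 11 12
f 2 6 10
f 6 12 5
f 12 11 3
f 11 8 7
f 8 2 9
f 4 10 5
f 4 5 3
f 4 3 7
f 4 7 9
f 4 9 10
f 5 10 6
f 3 5 12
f 7 3 11
f 9 7 8
f 10 9 2
f 14 16 13
f 17 14 13
f 13 16 15
f 15 17 13
f 14 20 16
f 18 14 17
f 18 20 14
f 16 20 15
f 19 17 15
f 15 20 19
f 19 18 17
f 20 18 19
f 22 24 21
f 25 22 21
f 21 24 23
f 23 25 21
f 22 28 24
f 26 22 25
f 26 28 22
f 24 28 23
f 27 25 23
f 23 28 27
f 27 26 25
f 28 26 27



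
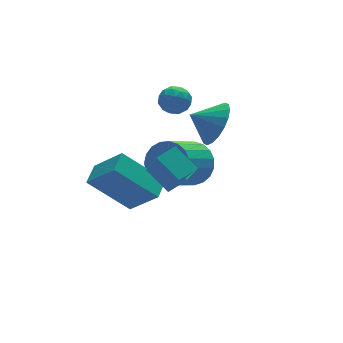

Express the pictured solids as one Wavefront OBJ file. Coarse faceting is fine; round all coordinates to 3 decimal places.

v 3.585 2.205 -1.052
v 4.219 1.942 -0.311
v 2.869 1.292 0.613
v 2.235 1.555 -0.128
v 4.109 2.332 -0.197
v 2.759 1.681 0.726
v 3.908 2.699 -0.232
v 2.558 2.049 0.692
v 3.651 2.981 -0.408
v 2.302 2.331 0.515
v 3.383 3.129 -0.696
v 2.034 2.478 0.228
v 3.15 3.117 -1.045
v 1.8 2.467 -0.122
v 2.992 2.947 -1.395
v 1.642 2.297 -0.472
v 2.937 2.649 -1.686
v 1.587 1.999 -0.763
v 2.993 2.275 -1.867
v 1.643 1.625 -0.944
v 3.152 1.888 -1.908
v 1.802 1.238 -0.984
v 3.386 1.556 -1.8
v 2.036 0.906 -0.876
v 3.654 1.337 -1.563
v 2.304 0.686 -0.639
v 3.91 1.267 -1.237
v 2.56 0.617 -0.313
v 4.11 1.36 -0.88
v 2.76 0.709 0.044
v 4.219 1.599 -0.552
v 2.869 0.948 0.372
v 0.759 -2.902 2.692
v 0.326 -1.95 3.338
v 0.702 -2.09 1.456
v 0.269 -1.137 2.103
v 1.591 -2.623 2.837
v 1.158 -1.67 3.484
v 1.534 -1.81 1.602
v 1.101 -0.858 2.248
v 2.621 2.584 3.237
v 3.272 2.74 3.101
v 2.588 1.94 2.339
v 3.239 2.096 2.203
v 3.087 1.71 2.746
v 3.107 2.108 3.301
v 2.753 2.572 2.139
v 2.773 2.97 2.694
v 3.354 2.733 2.423
v 3.56 2.2 2.798
v 2.3 2.48 2.642
v 2.506 1.947 3.017
v 2.949 2.719 3.248
v 2.911 1.961 2.192
v 2.821 1.734 2.511
v 3.204 1.826 2.431
v 2.852 2.347 3.365
v 3.235 2.439 3.285
v 3.126 1.833 3.076
v 2.625 2.241 2.155
v 3.008 2.333 2.075
v 2.656 2.854 3.009
v 3.039 2.946 2.929
v 2.734 2.847 2.364
v 3.38 2.806 2.769
v 3.361 2.428 2.241
v 3.075 2.708 2.204
v 3.087 2.942 2.53
v 3.501 2.493 2.99
v 3.482 2.115 2.462
v 3.393 1.887 2.781
v 3.404 2.121 3.107
v 3.549 2.489 2.591
v 2.378 2.565 2.978
v 2.359 2.187 2.45
v 2.456 2.559 2.333
v 2.467 2.793 2.659
v 2.499 2.252 3.199
v 2.48 1.874 2.671
v 2.773 1.738 2.91
v 2.785 1.972 3.236
v 2.311 2.191 2.849
v 4.433 1.901 1.206
v 4.969 2.743 1.533
v 3.507 2.279 1.754
v 4.788 2.887 1.127
v 4.536 2.835 0.737
v 4.263 2.599 0.44
v 4.025 2.225 0.294
v 3.867 1.787 0.329
v 3.821 1.371 0.538
v 3.896 1.06 0.879
v 4.078 0.916 1.284
v 4.33 0.967 1.674
v 4.602 1.204 1.972
v 4.841 1.578 2.117
v 4.999 2.016 2.083
v 5.045 2.432 1.874
v 1.049 -0.403 -0.229
v -0.353 0.338 1.222
v 0.327 0.557 -1.418
v -1.076 1.298 0.033
v 1.656 0.322 -0.013
v 0.253 1.063 1.438
v 0.933 1.282 -1.202
v -0.469 2.023 0.249
f 2 1 5
f 2 5 3
f 3 5 6
f 3 6 4
f 5 1 7
f 5 7 6
f 6 7 8
f 6 8 4
f 7 1 9
f 7 9 8
f 8 9 10
f 8 10 4
f 9 1 11
f 9 11 10
f 10 11 12
f 10 12 4
f 11 1 13
f 11 13 12
f 12 13 14
f 12 14 4
f 13 1 15
f 13 15 14
f 14 15 16
f 14 16 4
f 15 1 17
f 15 17 16
f 16 17 18
f 16 18 4
f 17 1 19
f 17 19 18
f 18 19 20
f 18 20 4
f 19 1 21
f 19 21 20
f 20 21 22
f 20 22 4
f 21 1 23
f 21 23 22
f 22 23 24
f 22 24 4
f 23 1 25
f 23 25 24
f 24 25 26
f 24 26 4
f 25 1 27
f 25 27 26
f 26 27 28
f 26 28 4
f 27 1 29
f 27 29 28
f 28 29 30
f 28 30 4
f 29 1 31
f 29 31 30
f 30 31 32
f 30 32 4
f 31 1 2
f 31 2 32
f 32 2 3
f 32 3 4
f 34 36 33
f 37 34 33
f 33 36 35
f 35 37 33
f 34 40 36
f 38 34 37
f 38 40 34
f 36 40 35
f 39 37 35
f 35 40 39
f 39 38 37
f 40 38 39
f 41 78 57
f 78 52 81
f 57 81 46
f 78 81 57
f 41 57 53
f 57 46 58
f 53 58 42
f 57 58 53
f 41 53 62
f 53 42 63
f 62 63 48
f 53 63 62
f 41 62 74
f 62 48 77
f 74 77 51
f 62 77 74
f 41 74 78
f 74 51 82
f 78 82 52
f 74 82 78
f 42 58 69
f 58 46 72
f 69 72 50
f 58 72 69
f 46 81 59
f 81 52 80
f 59 80 45
f 81 80 59
f 52 82 79
f 82 51 75
f 79 75 43
f 82 75 79
f 51 77 76
f 77 48 64
f 76 64 47
f 77 64 76
f 48 63 68
f 63 42 65
f 68 65 49
f 63 65 68
f 44 70 56
f 70 50 71
f 56 71 45
f 70 71 56
f 44 56 54
f 56 45 55
f 54 55 43
f 56 55 54
f 44 54 61
f 54 43 60
f 61 60 47
f 54 60 61
f 44 61 66
f 61 47 67
f 66 67 49
f 61 67 66
f 44 66 70
f 66 49 73
f 70 73 50
f 66 73 70
f 45 71 59
f 71 50 72
f 59 72 46
f 71 72 59
f 43 55 79
f 55 45 80
f 79 80 52
f 55 80 79
f 47 60 76
f 60 43 75
f 76 75 51
f 60 75 76
f 49 67 68
f 67 47 64
f 68 64 48
f 67 64 68
f 50 73 69
f 73 49 65
f 69 65 42
f 73 65 69
f 84 83 86
f 84 86 85
f 86 83 87
f 86 87 85
f 87 83 88
f 87 88 85
f 88 83 89
f 88 89 85
f 89 83 90
f 89 90 85
f 90 83 91
f 90 91 85
f 91 83 92
f 91 92 85
f 92 83 93
f 92 93 85
f 93 83 94
f 93 94 85
f 94 83 95
f 94 95 85
f 95 83 96
f 95 96 85
f 96 83 97
f 96 97 85
f 97 83 98
f 97 98 85
f 98 83 84
f 98 84 85
f 100 102 99
f 103 100 99
f 99 102 101
f 101 103 99
f 100 106 102
f 104 100 103
f 104 106 100
f 102 106 101
f 105 103 101
f 101 106 105
f 105 104 103
f 106 104 105

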